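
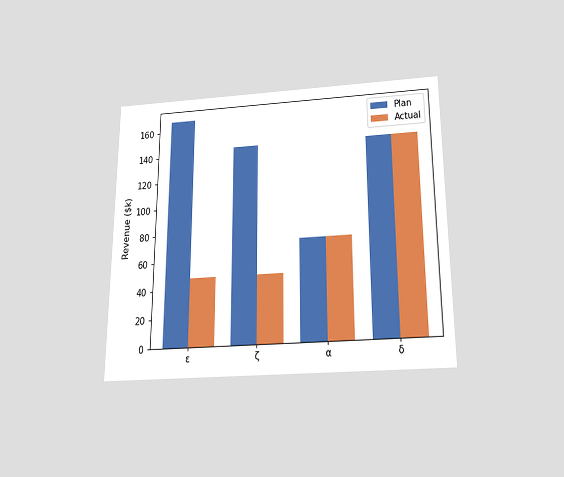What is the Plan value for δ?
$144k

The chart is viewed slightly from below. The Plan bar at δ reaches $144k on the y-axis.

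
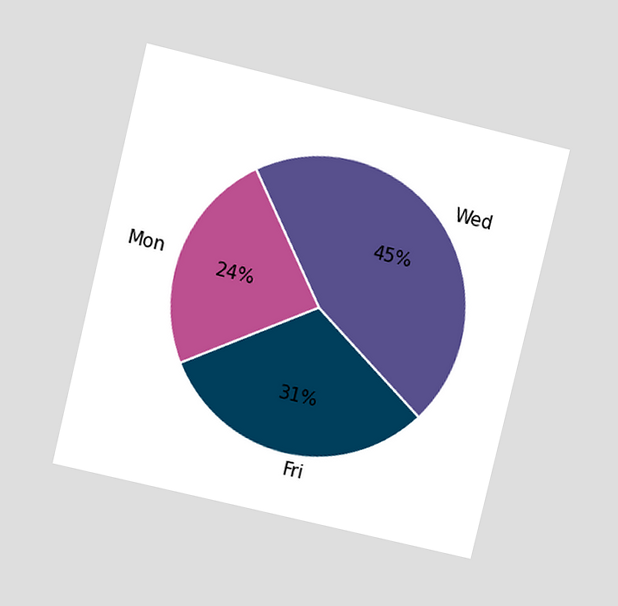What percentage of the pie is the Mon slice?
24%

The chart is tilted about 13° clockwise and viewed at a slight angle. The Mon slice takes up 24% of the pie.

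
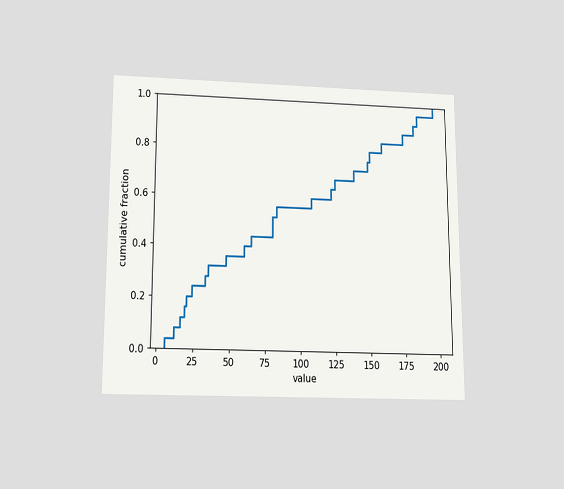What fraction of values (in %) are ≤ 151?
The chart is viewed slightly from below. At x=151 the ECDF step is at 80%.

80%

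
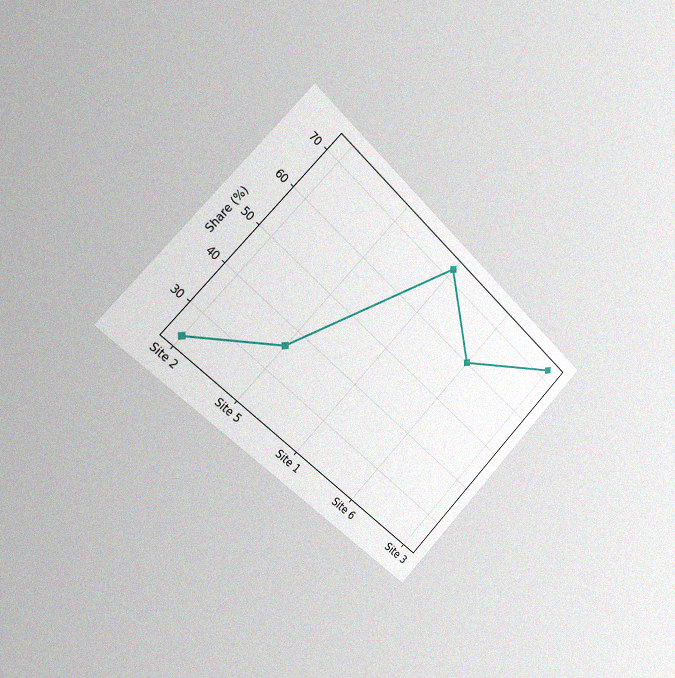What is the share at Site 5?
36%

The chart is tilted about 45° clockwise and viewed slightly from the left, with some photo noise. At Site 5, the line is at 36%.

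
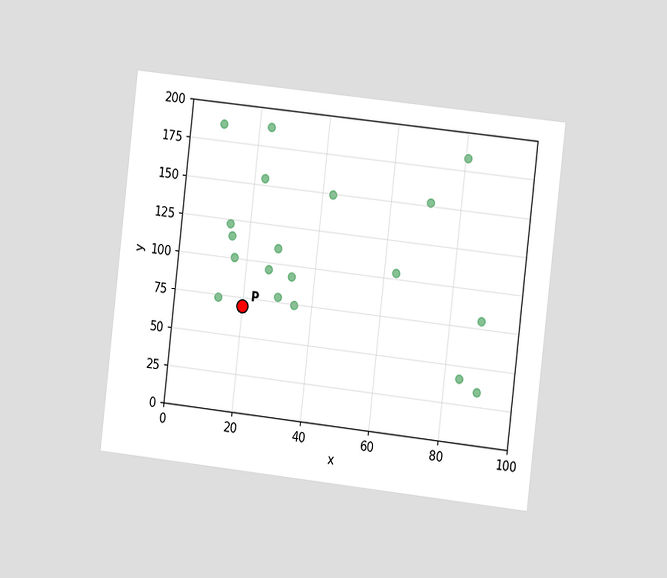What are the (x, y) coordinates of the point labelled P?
The chart is tilted about 7° clockwise and viewed at a slight angle. Following the gridlines from P to each axis, P sits at (20, 70).

(20, 70)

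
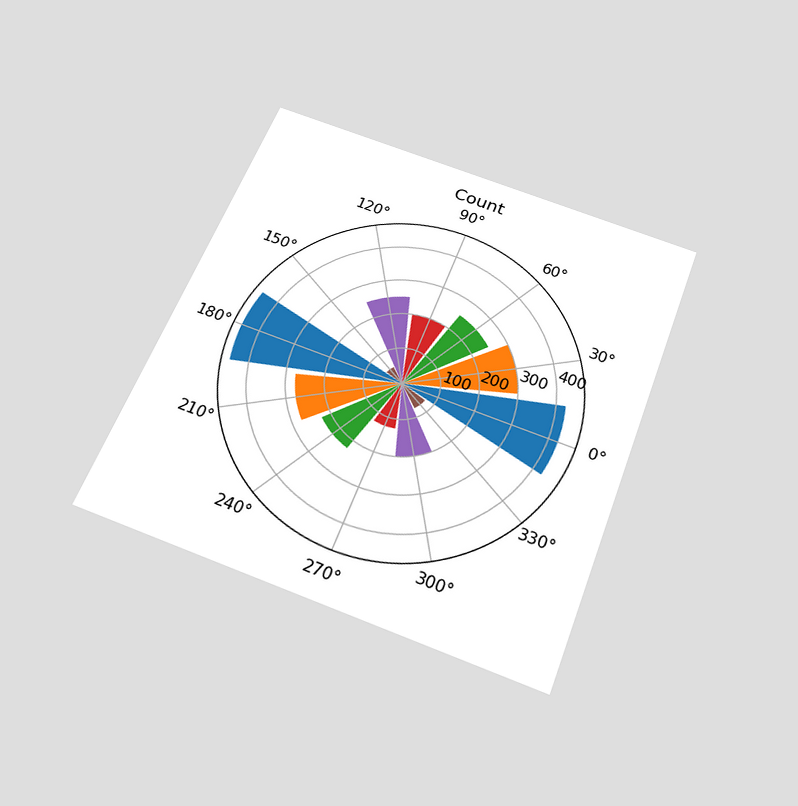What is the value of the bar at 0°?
The chart is tilted about 21° clockwise and viewed slightly from below. The bar at 0° reaches 425 on the radial axis.

425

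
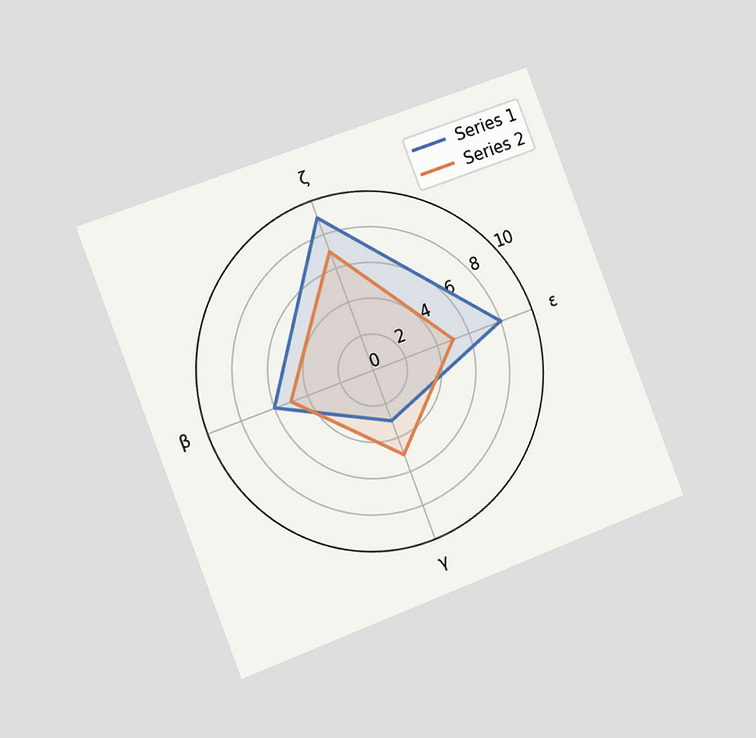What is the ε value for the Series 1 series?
8

The chart is tilted about 21° counter-clockwise and viewed slightly from the left. On the ε axis, Series 1 reaches 8.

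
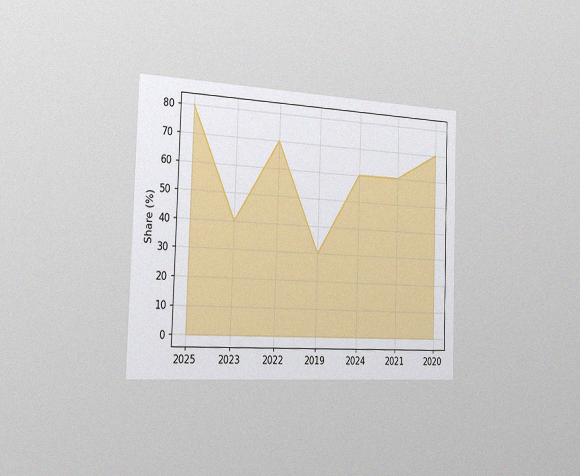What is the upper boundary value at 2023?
40%

The chart is viewed slightly from the left, with some photo noise. At 2023 the upper boundary is at 40%.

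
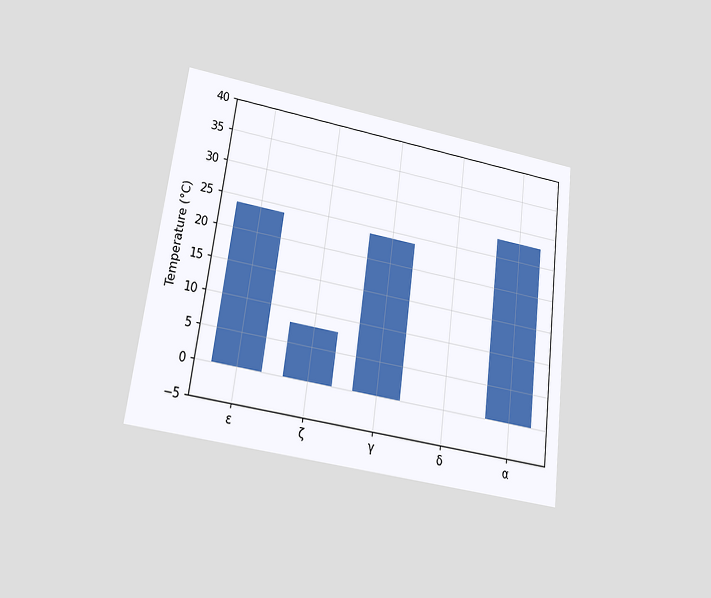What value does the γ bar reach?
24°C

The chart is tilted about 7° clockwise and viewed slightly from below. Reading along the chart's y-axis, the γ bar reaches 24°C.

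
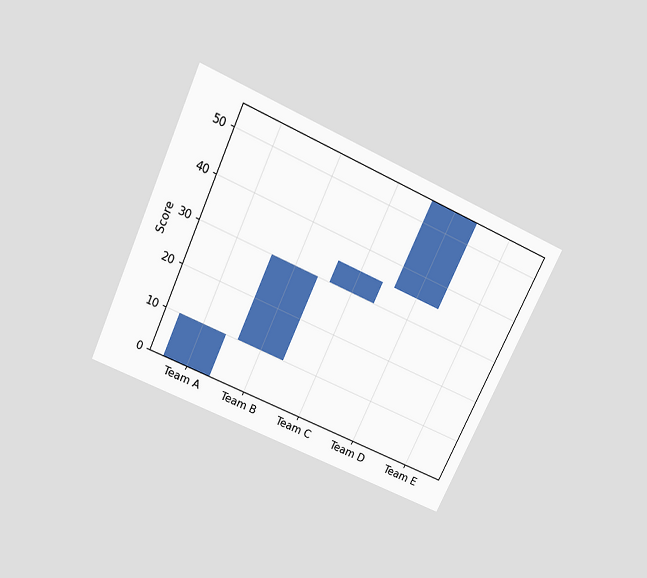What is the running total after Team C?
35

The chart is tilted about 25° clockwise and viewed slightly from above. After Team C the running total reaches 35.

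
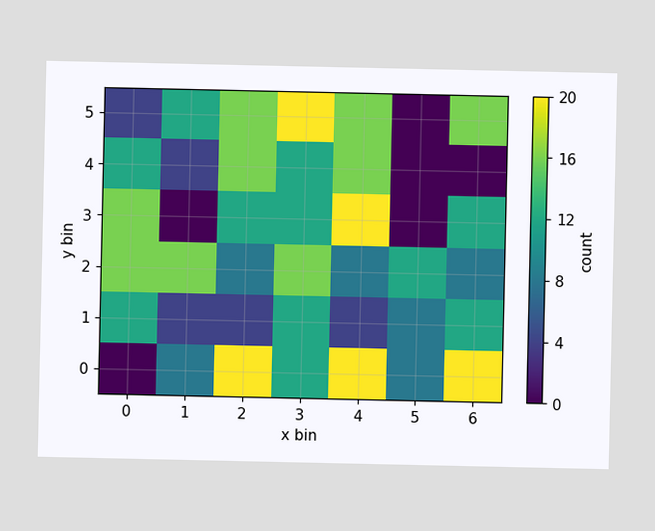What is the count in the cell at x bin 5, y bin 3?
0

Matching the cell (5, 3) against the colorbar gives 0.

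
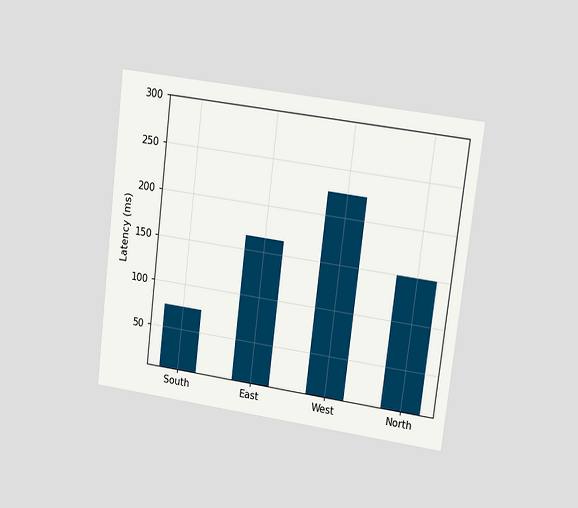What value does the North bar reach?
The chart is tilted about 7° clockwise and viewed at a slight angle. Reading along the chart's y-axis, the North bar reaches 150ms.

150ms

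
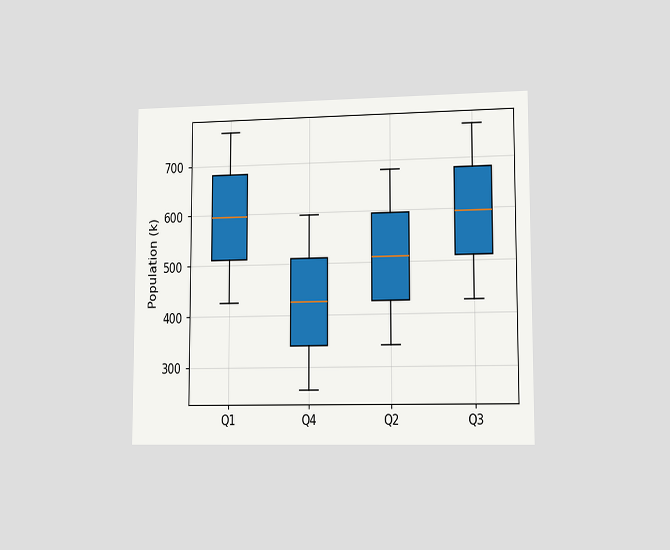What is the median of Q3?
The chart is viewed slightly from the right. The median line in the Q3 box sits at 595k.

595k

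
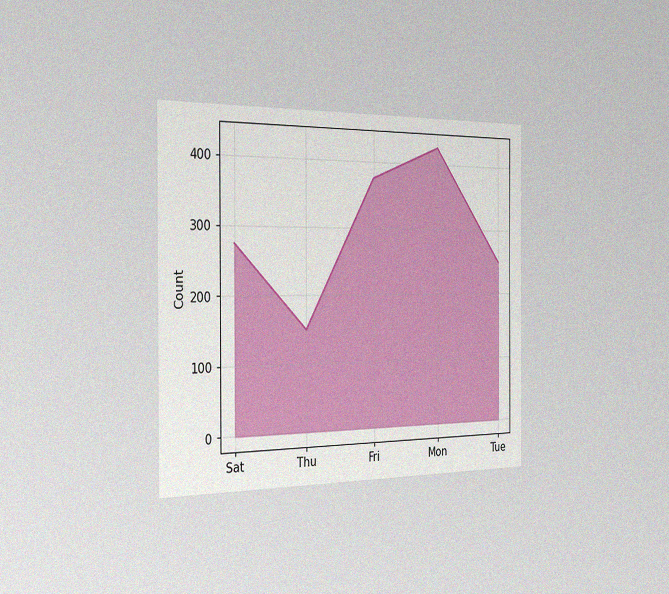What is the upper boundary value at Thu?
The chart is viewed slightly from the left, with some photo noise. At Thu the upper boundary is at 150.

150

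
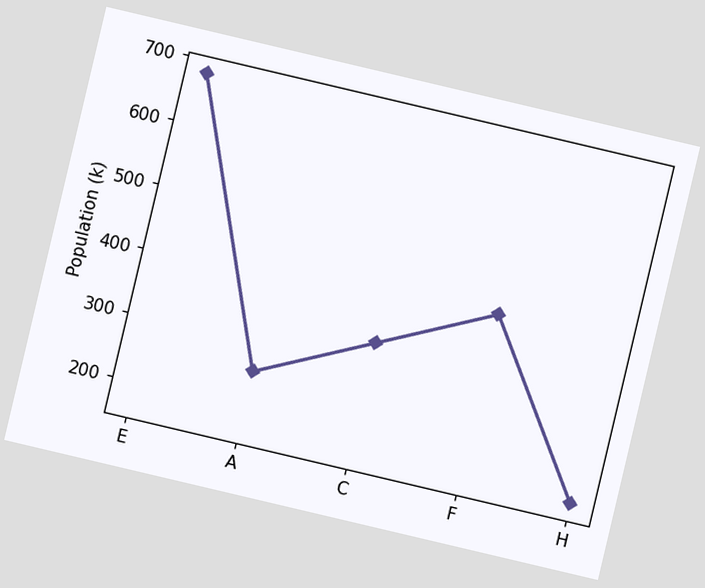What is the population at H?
The chart is tilted about 13° clockwise. At H, the line is at 170k.

170k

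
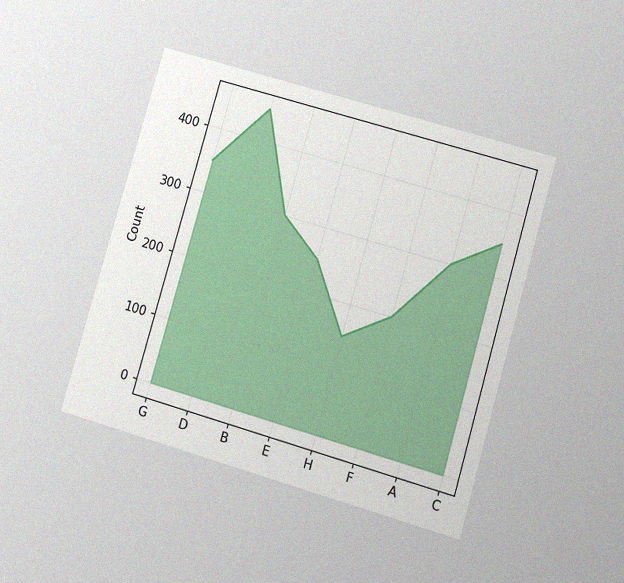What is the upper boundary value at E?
The chart is tilted about 16° clockwise and viewed at a slight angle, with some photo noise. At E the upper boundary is at 250.

250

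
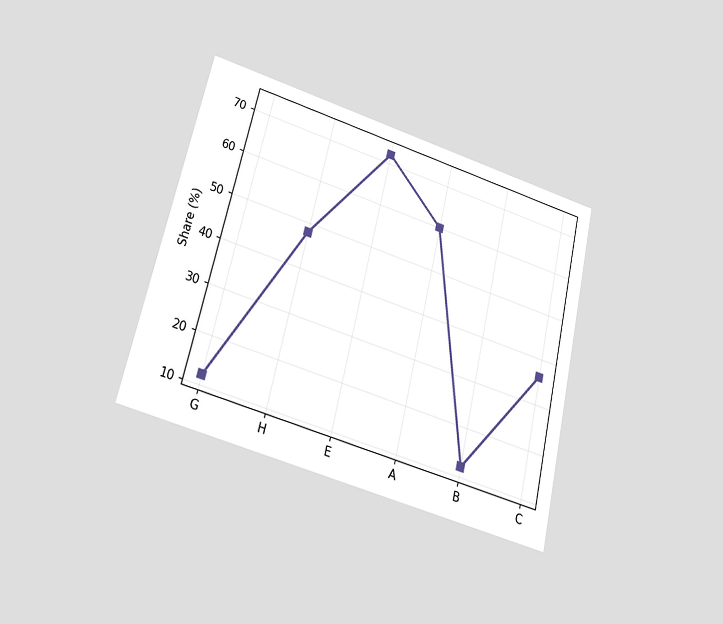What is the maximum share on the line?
The chart is tilted about 13° clockwise and viewed slightly from below. The highest point is at E, and reading across to the y-axis gives 72%.

72%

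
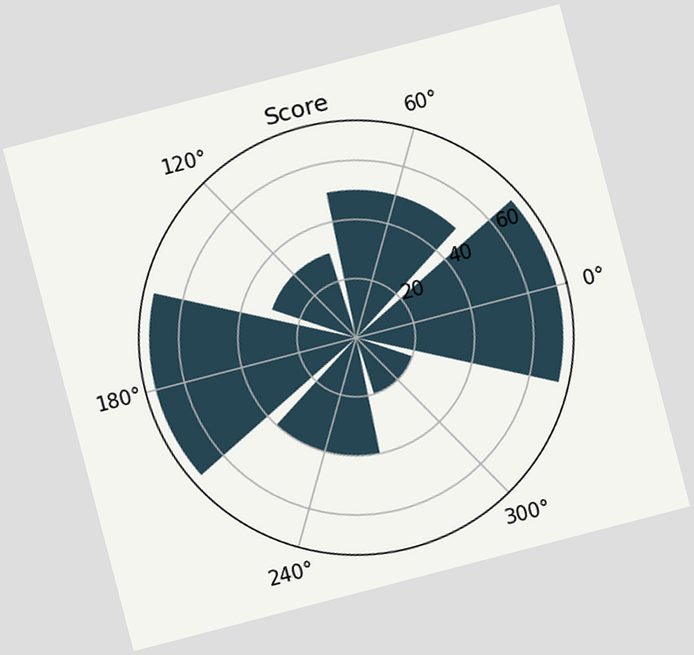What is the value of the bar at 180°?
70

The chart is tilted about 15° counter-clockwise. The bar at 180° reaches 70 on the radial axis.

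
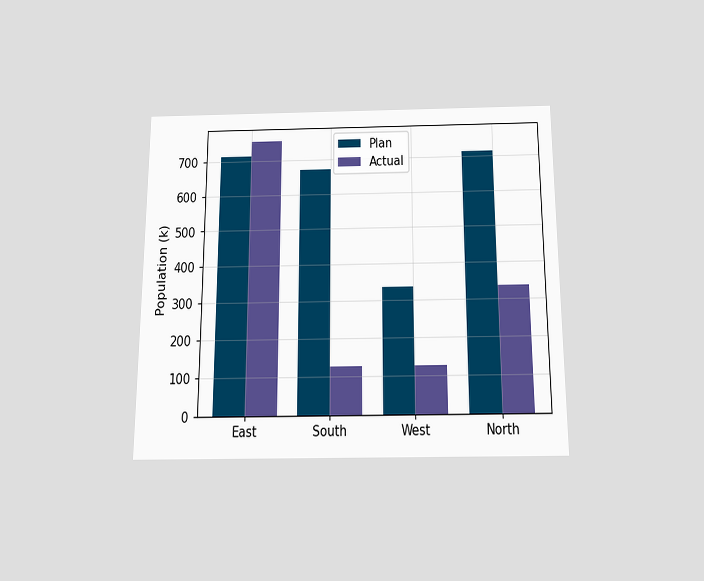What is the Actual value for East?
756k

The chart is viewed slightly from below. The Actual bar at East reaches 756k on the y-axis.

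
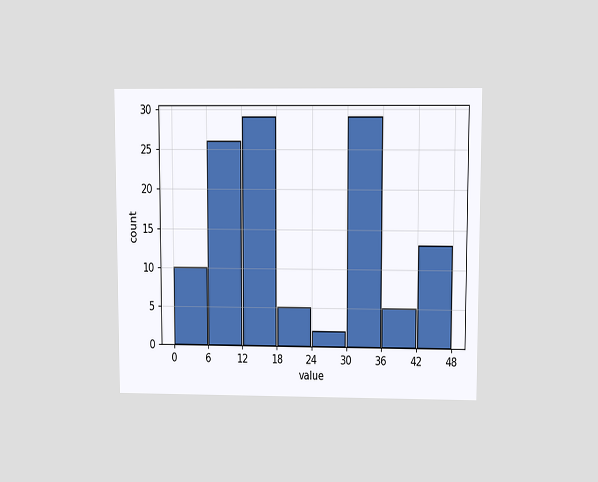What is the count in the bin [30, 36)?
The chart is viewed at a slight angle. The [30, 36) bin has height 29.

29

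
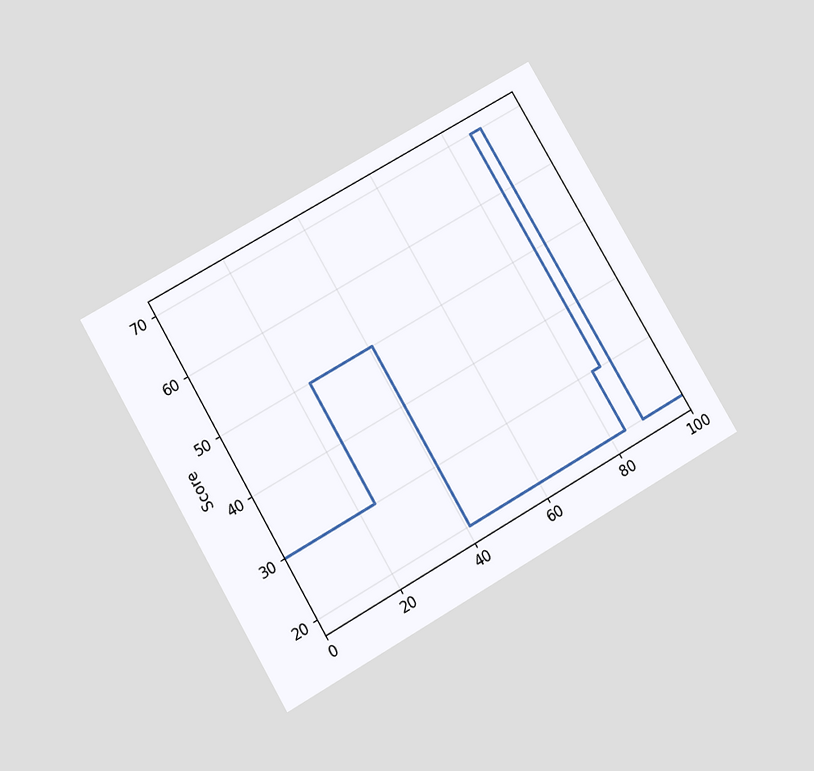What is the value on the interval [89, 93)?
20

The chart is tilted about 30° counter-clockwise and viewed slightly from below. On [89, 93) the step sits at 20.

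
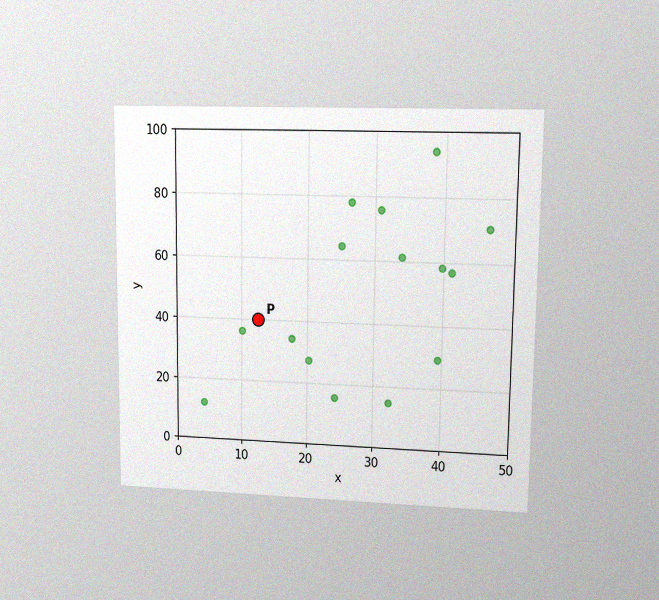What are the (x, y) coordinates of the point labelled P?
(12.5, 40)

The chart is viewed at a slight angle, with some photo noise. Following the gridlines from P to each axis, P sits at (12.5, 40).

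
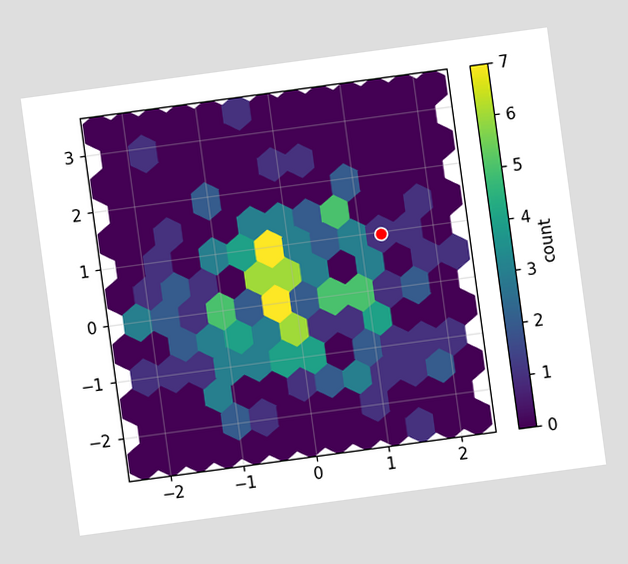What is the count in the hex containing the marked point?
The chart is tilted about 8° counter-clockwise. The marked hex reads 1 on the colorbar.

1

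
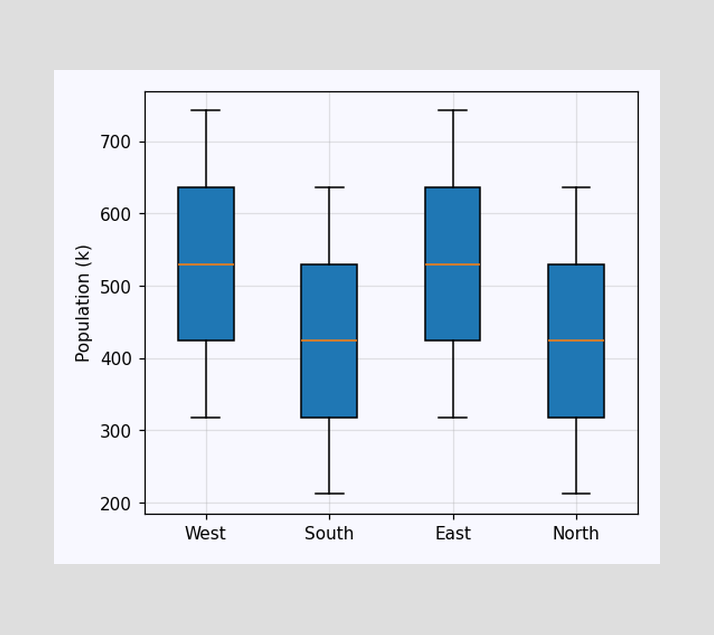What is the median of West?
The median line in the West box sits at 530k.

530k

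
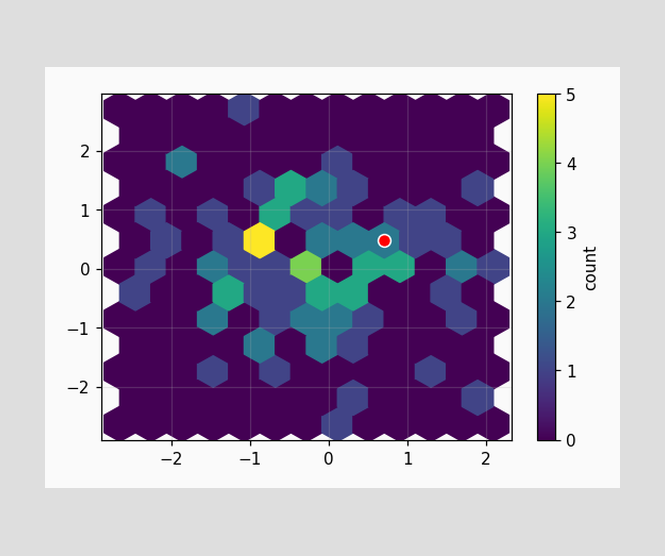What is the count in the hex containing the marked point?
2

The marked hex reads 2 on the colorbar.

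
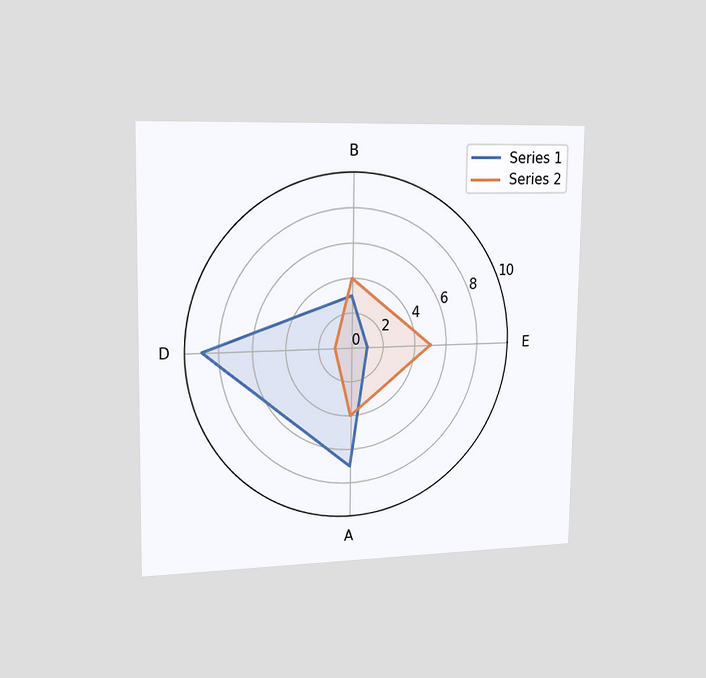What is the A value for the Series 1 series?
7

The chart is viewed slightly from the left. On the A axis, Series 1 reaches 7.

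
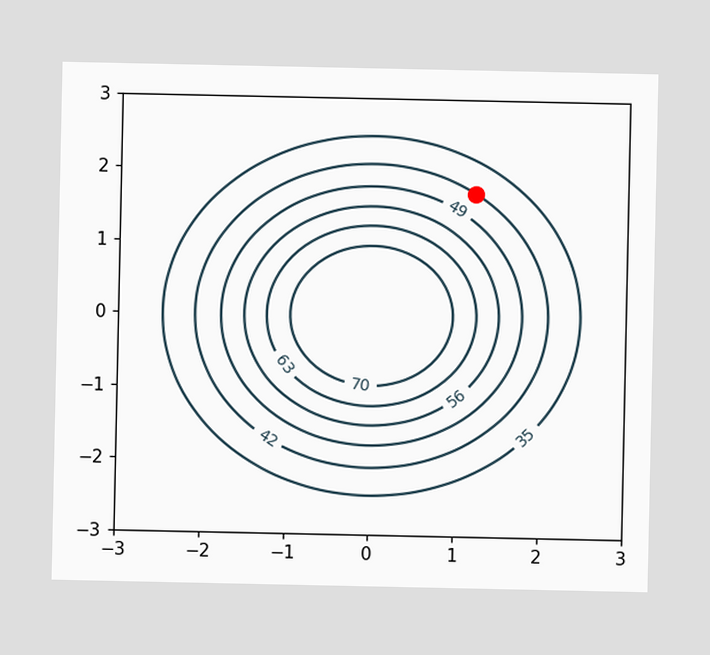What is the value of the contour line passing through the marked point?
The marked point sits on the contour labelled 42.

42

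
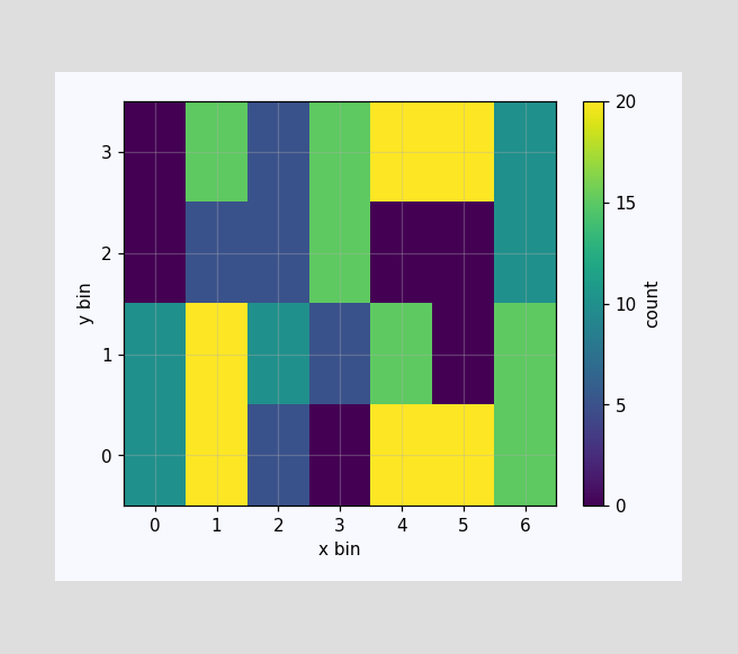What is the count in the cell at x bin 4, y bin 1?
Matching the cell (4, 1) against the colorbar gives 15.

15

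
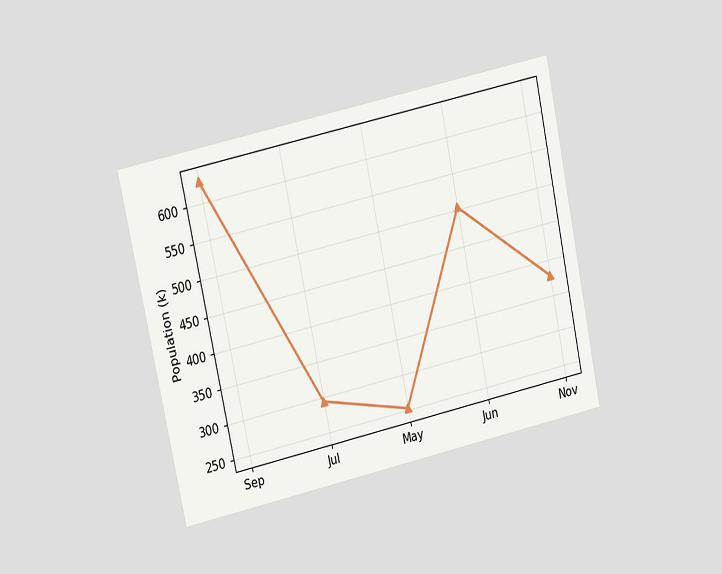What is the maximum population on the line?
The chart is tilted about 12° counter-clockwise and viewed at a slight angle. The highest point is at Sep, and reading across to the y-axis gives 630k.

630k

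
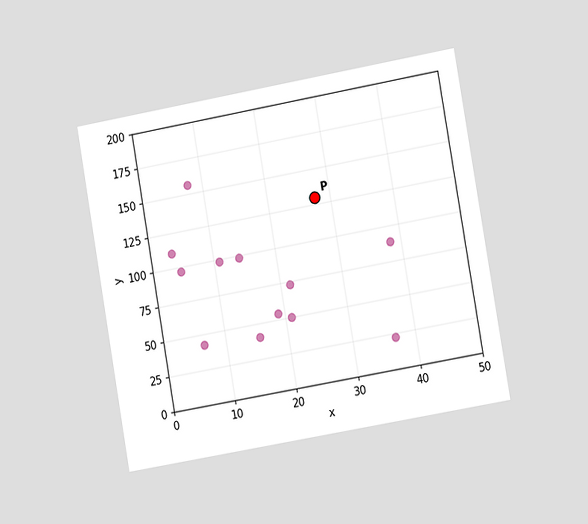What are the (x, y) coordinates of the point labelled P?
(27.5, 130)

The chart is tilted about 10° counter-clockwise and viewed slightly from the right. Following the gridlines from P to each axis, P sits at (27.5, 130).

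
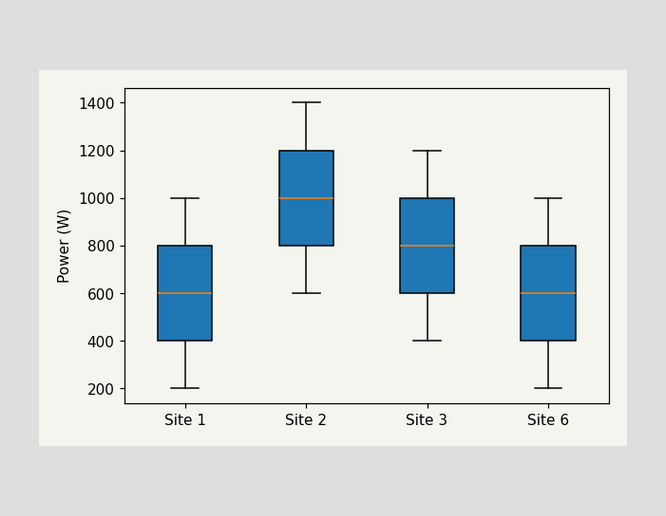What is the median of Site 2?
The median line in the Site 2 box sits at 1000W.

1000W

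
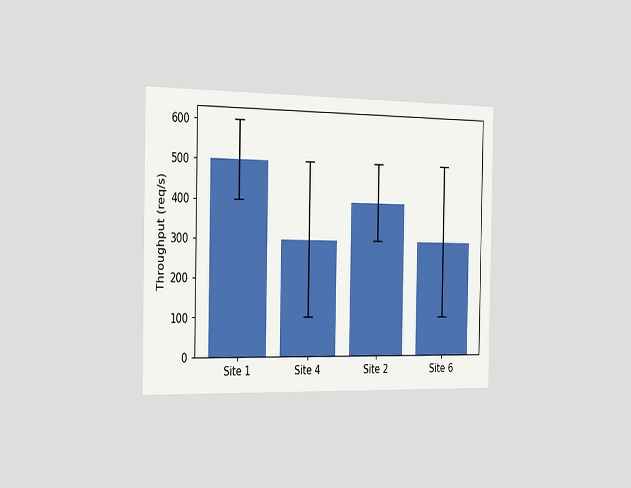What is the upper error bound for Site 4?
The chart is viewed slightly from the left. The Site 4 bar's upper whisker reaches 500req/s.

500req/s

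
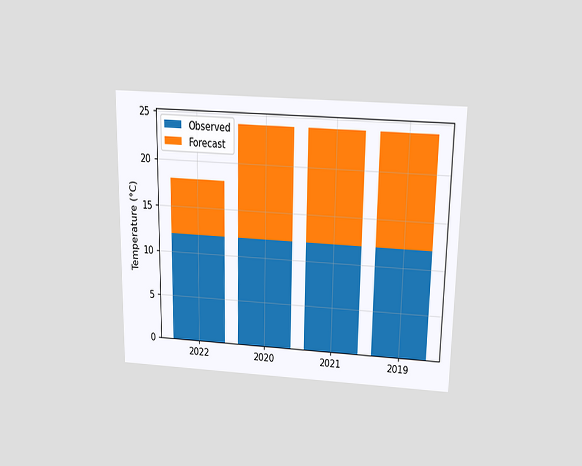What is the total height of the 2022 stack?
18°C

The chart is viewed slightly from above. The 2022 stack's top reaches 18°C on the y-axis.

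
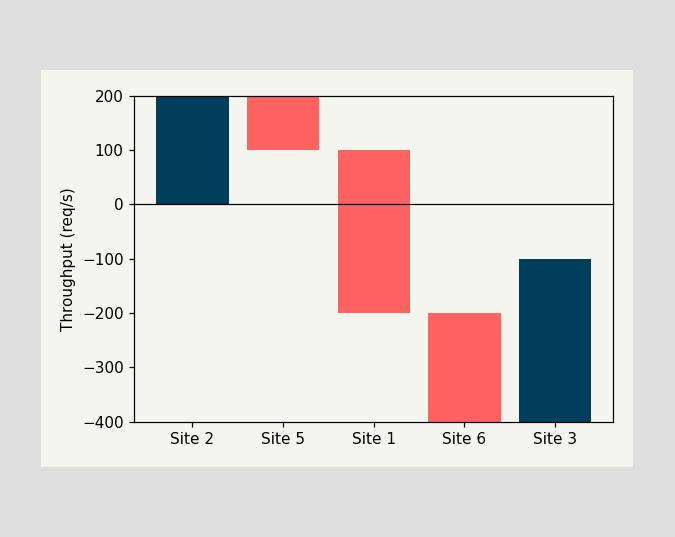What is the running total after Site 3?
-100req/s

After Site 3 the running total reaches -100req/s.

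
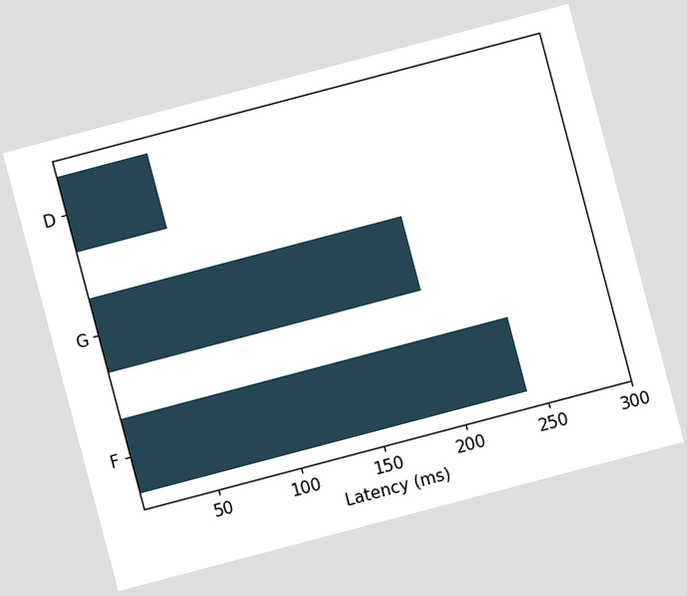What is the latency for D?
60ms

The chart is tilted about 15° counter-clockwise. Reading along the chart's x-axis, the D bar reaches 60ms.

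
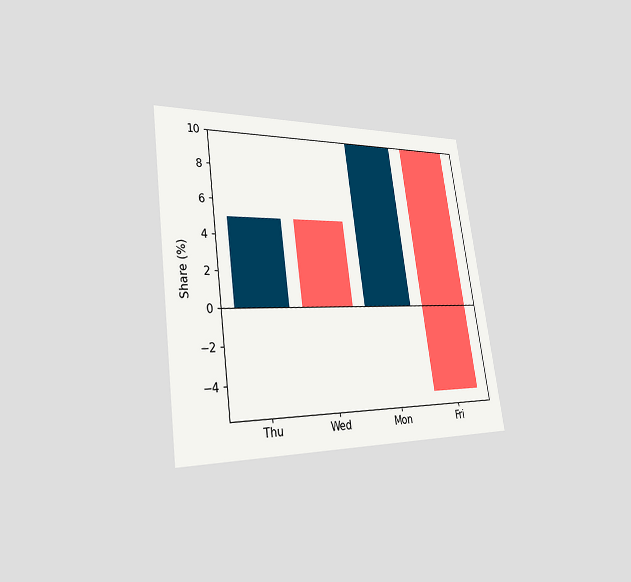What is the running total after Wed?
The chart is tilted about 8° counter-clockwise and viewed slightly from the left. After Wed the running total reaches 0%.

0%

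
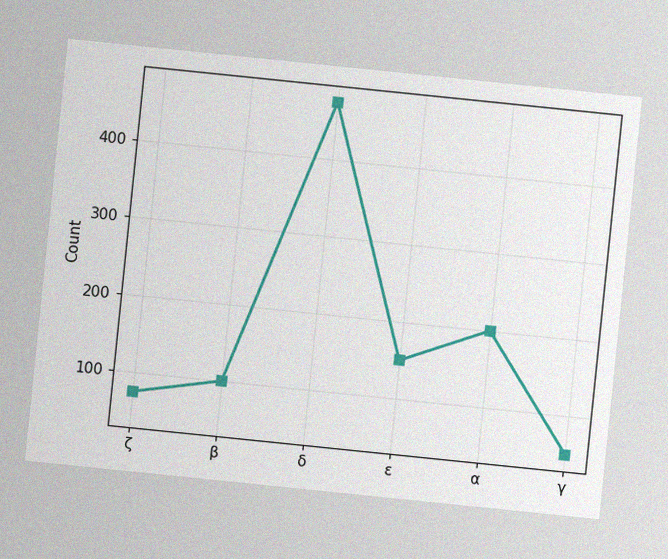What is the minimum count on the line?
The chart is tilted about 6° clockwise, with some photo noise. The lowest point is at γ, and reading across to the y-axis gives 50.

50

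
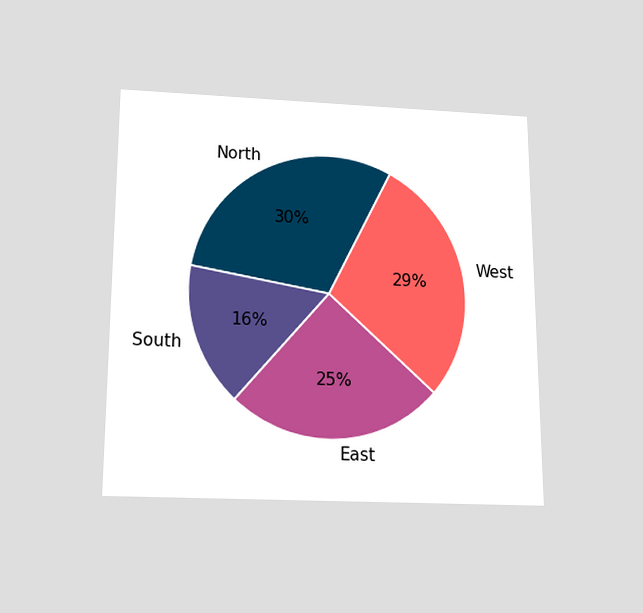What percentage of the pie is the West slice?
The chart is viewed slightly from below. The West slice takes up 29% of the pie.

29%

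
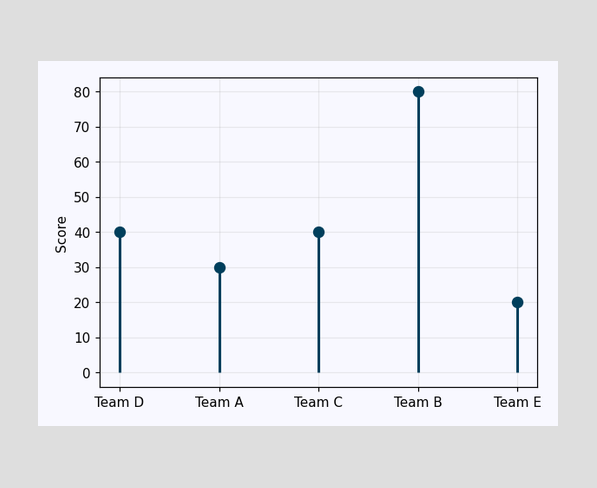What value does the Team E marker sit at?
20

The Team E marker sits at 20.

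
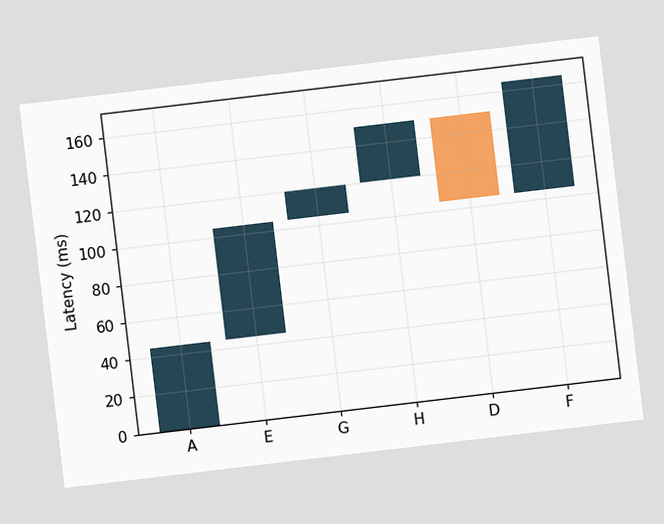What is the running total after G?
The chart is tilted about 7° counter-clockwise. After G the running total reaches 120ms.

120ms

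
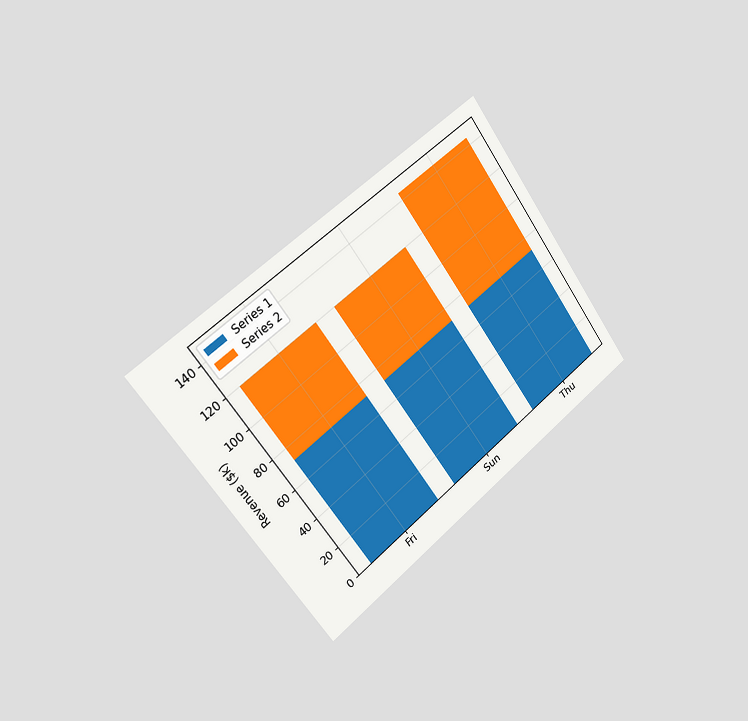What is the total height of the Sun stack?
The chart is tilted about 36° counter-clockwise and viewed slightly from the left. The Sun stack's top reaches $120k on the y-axis.

$120k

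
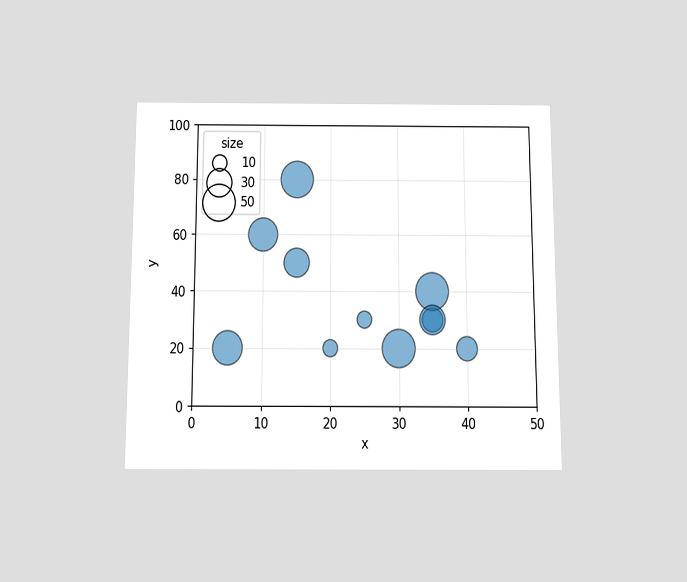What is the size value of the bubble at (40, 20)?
The chart is viewed slightly from below. Matching the bubble at (40, 20) against the size legend gives 20.

20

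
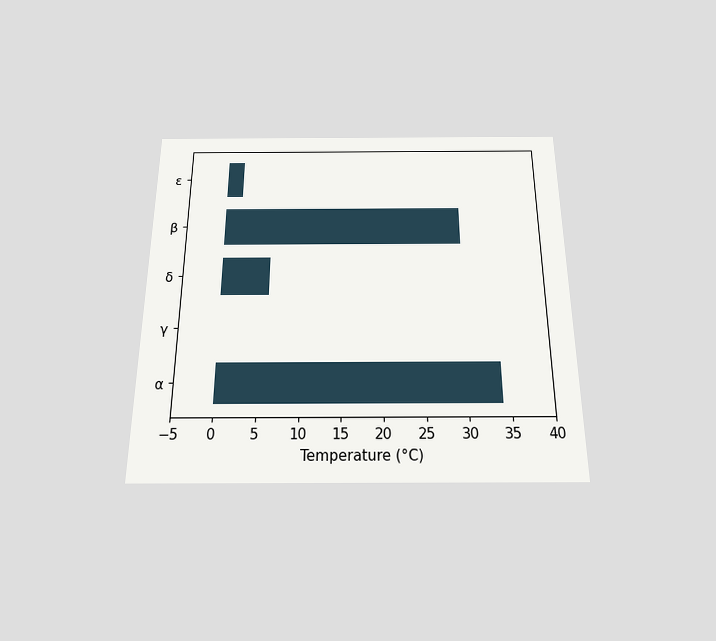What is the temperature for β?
30°C

The chart is viewed slightly from below. Reading along the chart's x-axis, the β bar reaches 30°C.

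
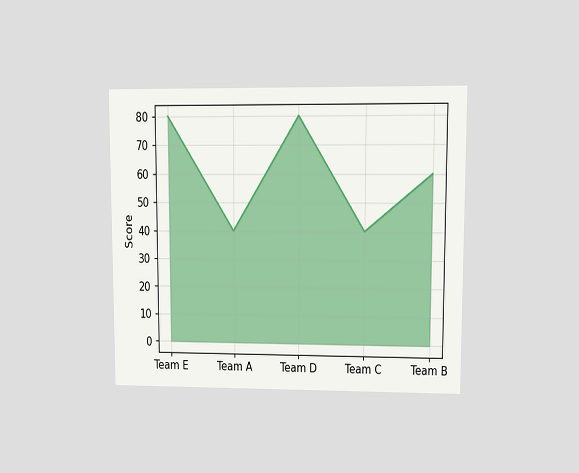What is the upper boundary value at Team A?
40

The chart is viewed at a slight angle. At Team A the upper boundary is at 40.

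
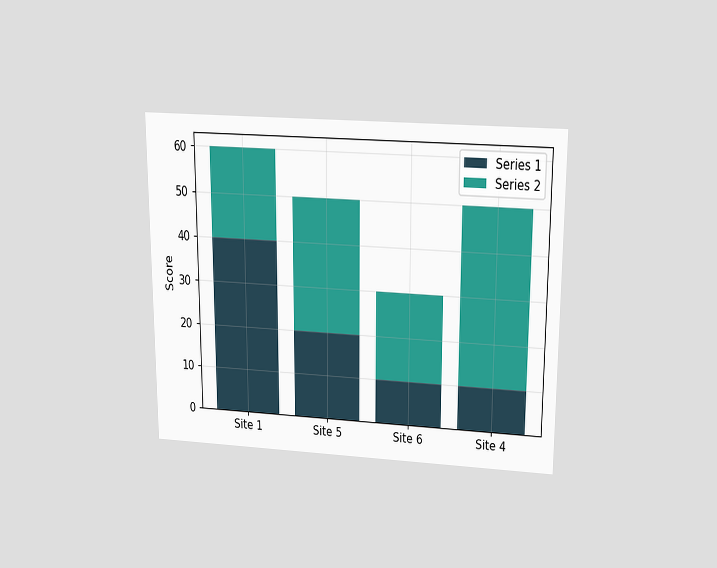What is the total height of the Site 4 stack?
The chart is viewed slightly from above. The Site 4 stack's top reaches 50 on the y-axis.

50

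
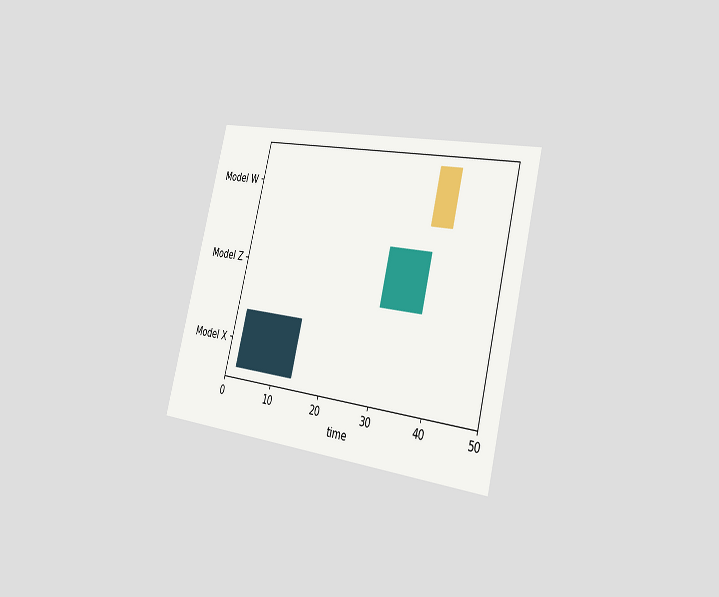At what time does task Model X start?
The chart is tilted about 14° clockwise and viewed slightly from the right. The Model X bar begins at t=2.

2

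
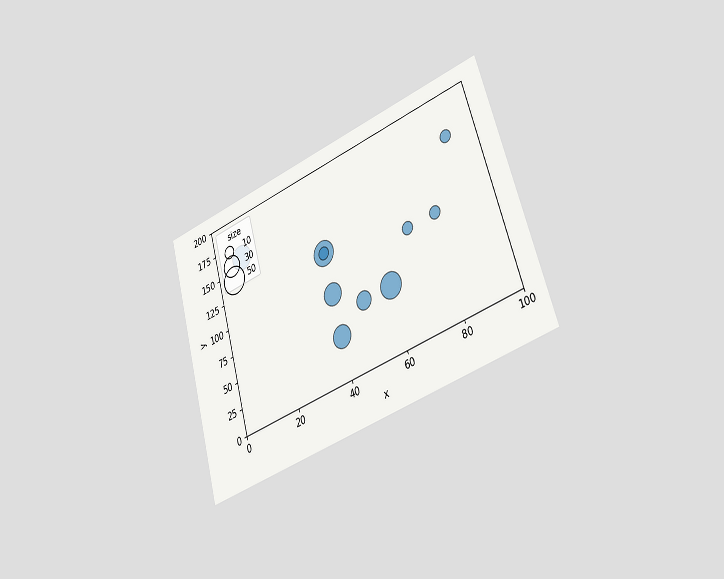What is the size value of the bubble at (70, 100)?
The chart is tilted about 16° counter-clockwise and viewed slightly from the right. Matching the bubble at (70, 100) against the size legend gives 10.

10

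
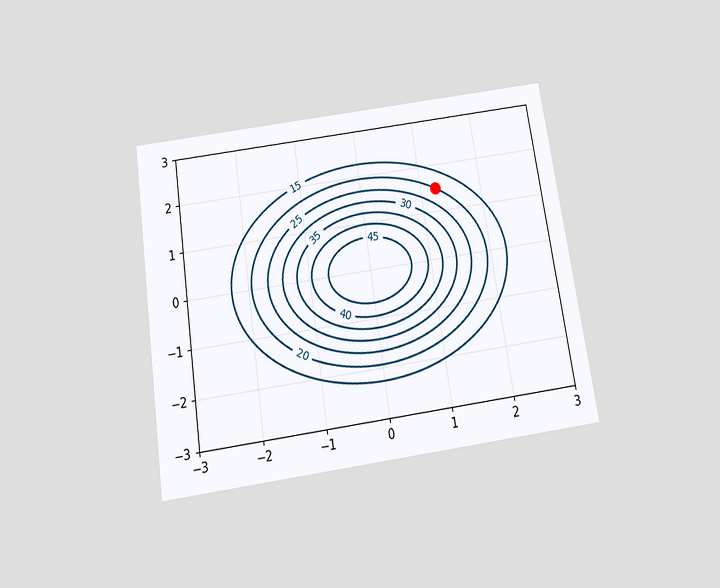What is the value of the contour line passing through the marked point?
20

The chart is tilted about 9° counter-clockwise and viewed slightly from below. The marked point sits on the contour labelled 20.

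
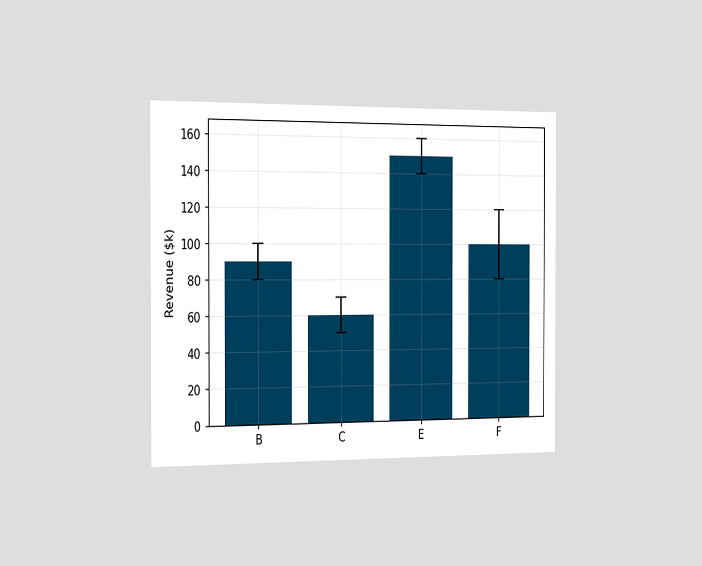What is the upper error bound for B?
The chart is viewed slightly from the left. The B bar's upper whisker reaches $100k.

$100k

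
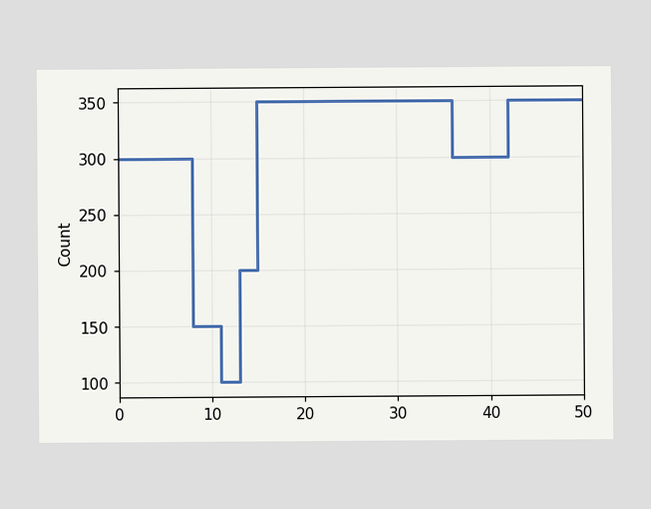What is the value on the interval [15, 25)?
On [15, 25) the step sits at 350.

350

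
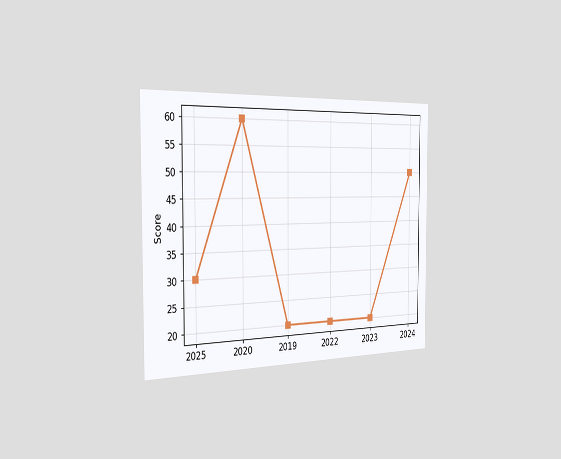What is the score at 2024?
50

The chart is viewed slightly from the left. At 2024, the line is at 50.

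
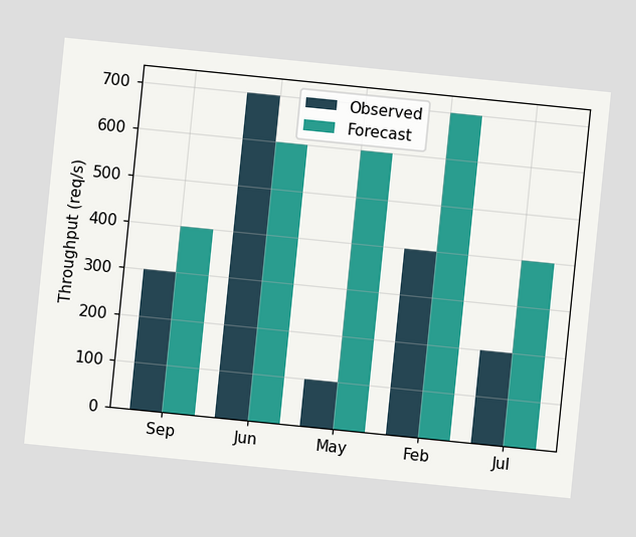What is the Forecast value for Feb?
The chart is tilted about 6° clockwise. The Forecast bar at Feb reaches 700req/s on the y-axis.

700req/s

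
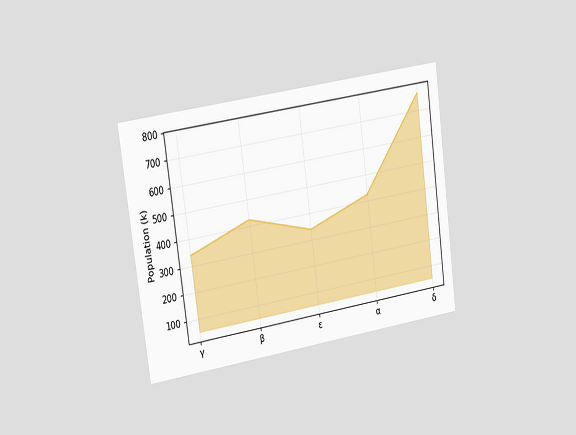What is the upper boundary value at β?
425k

The chart is tilted about 8° counter-clockwise and viewed slightly from the left. At β the upper boundary is at 425k.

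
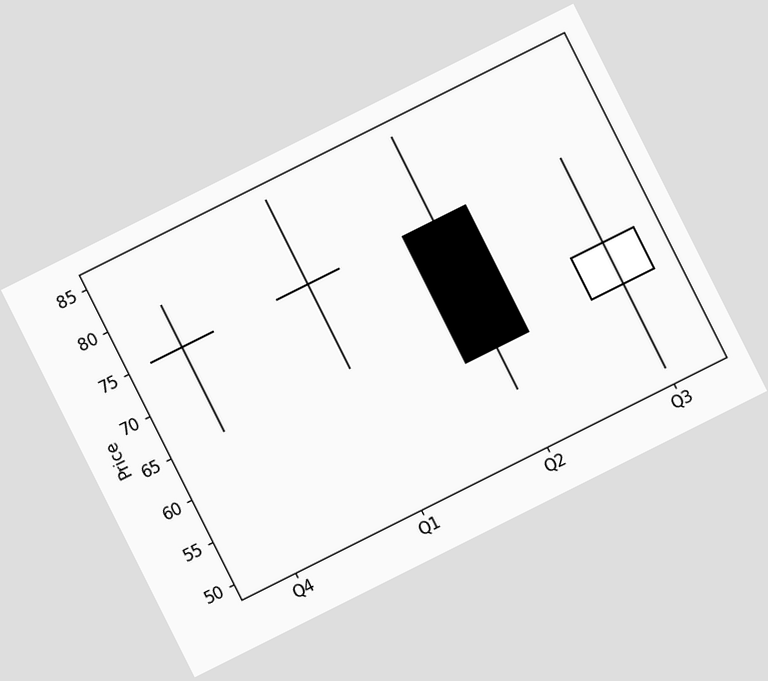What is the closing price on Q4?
75

The chart is tilted about 27° counter-clockwise. The Q4 candle closes at 75.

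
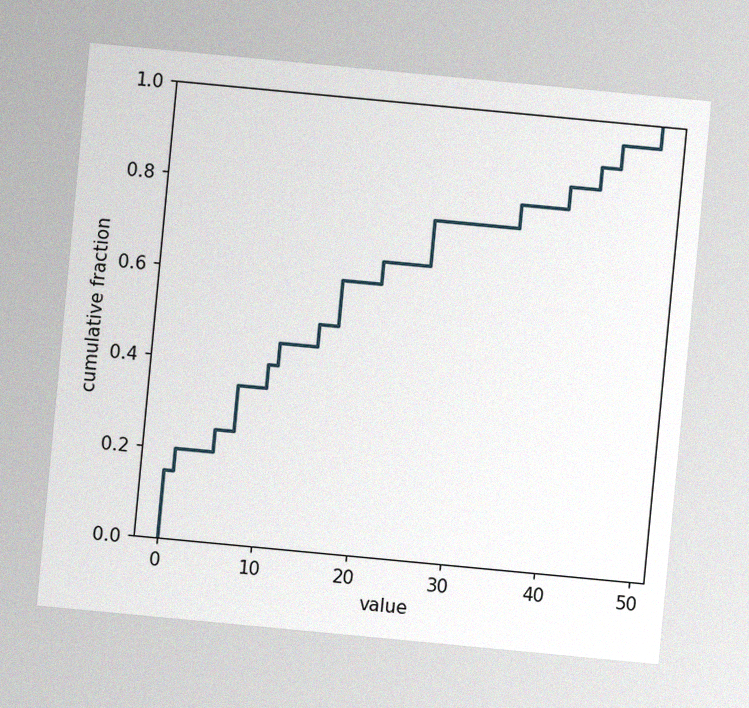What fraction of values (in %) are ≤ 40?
The chart is tilted about 5° clockwise, with some photo noise. At x=40 the ECDF step is at 85%.

85%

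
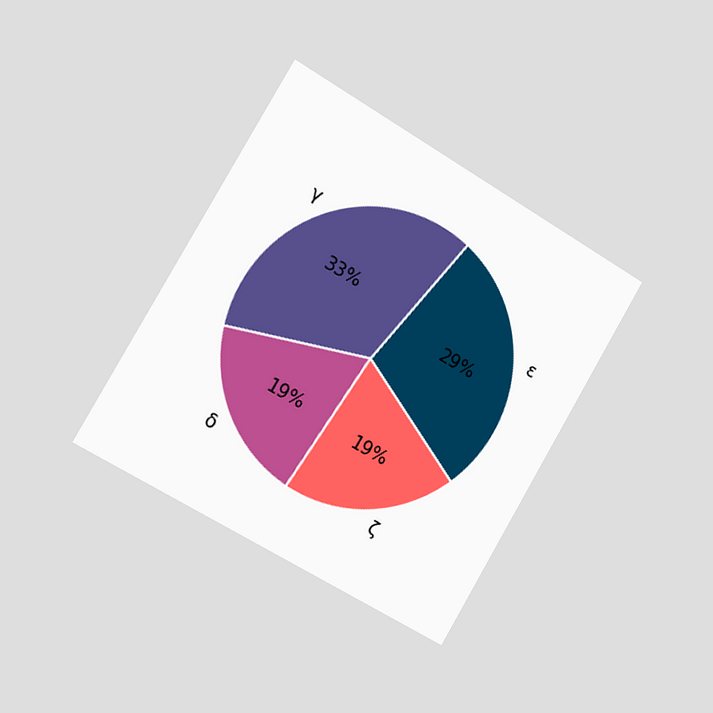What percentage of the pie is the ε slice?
The chart is tilted about 31° clockwise and viewed slightly from the left. The ε slice takes up 29% of the pie.

29%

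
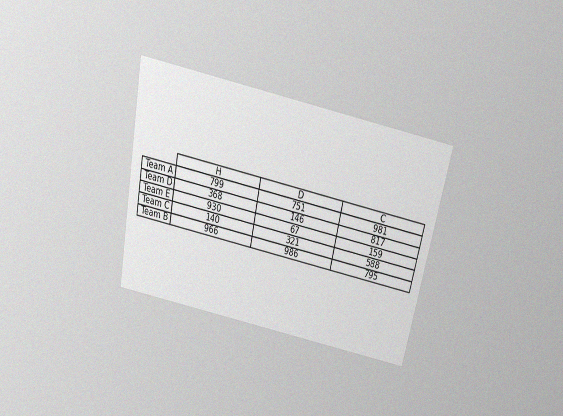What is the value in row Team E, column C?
The chart is tilted about 12° clockwise and viewed slightly from above, with some photo noise. The (Team E, C) cell reads 159.

159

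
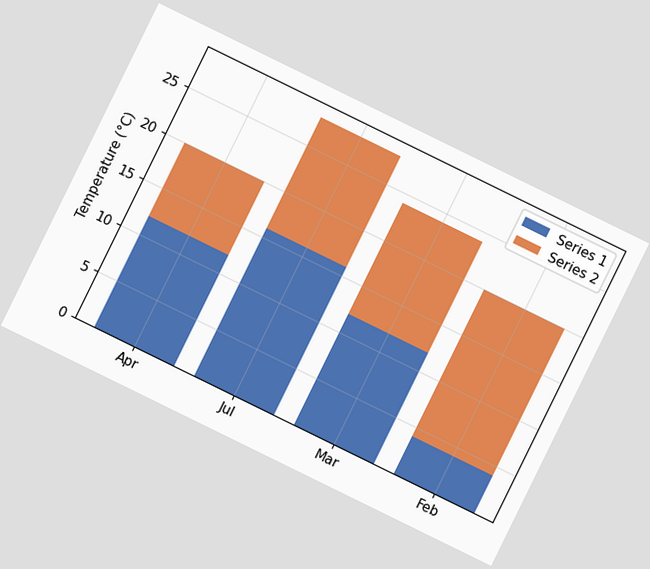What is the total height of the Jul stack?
The chart is tilted about 26° clockwise. The Jul stack's top reaches 28°C on the y-axis.

28°C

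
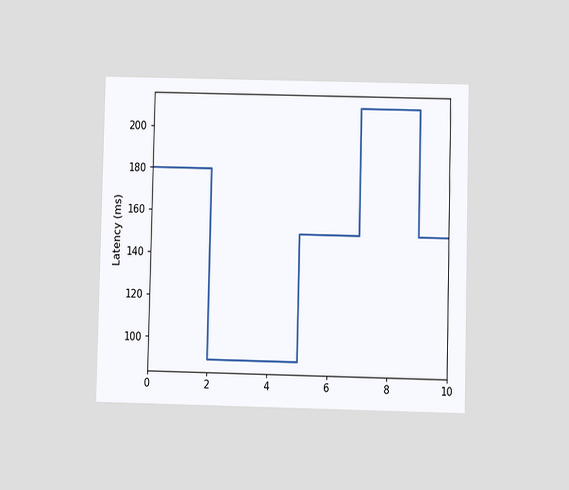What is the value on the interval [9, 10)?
The chart is viewed at a slight angle. On [9, 10) the step sits at 150ms.

150ms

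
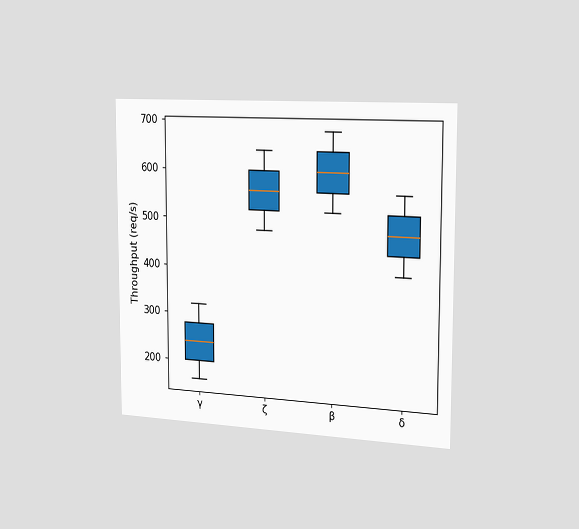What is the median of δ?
480req/s

The chart is viewed slightly from the right. The median line in the δ box sits at 480req/s.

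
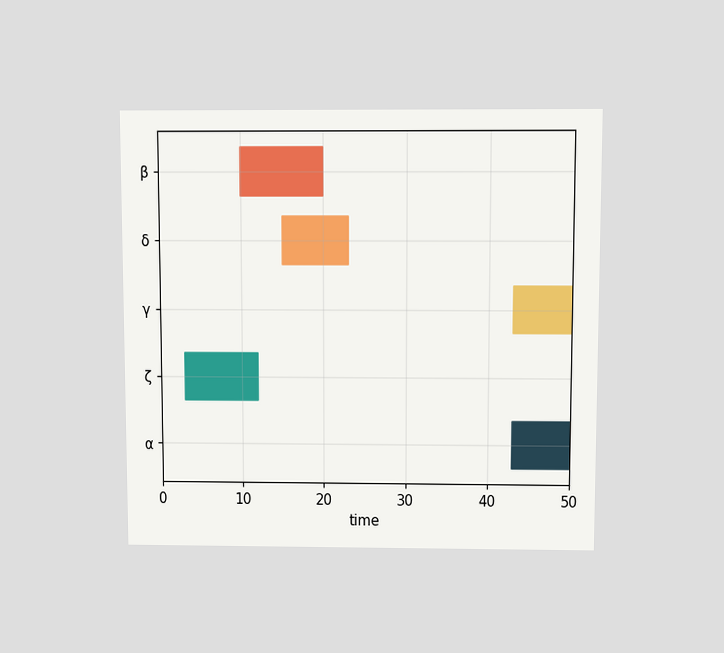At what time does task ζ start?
3

The chart is viewed slightly from above. The ζ bar begins at t=3.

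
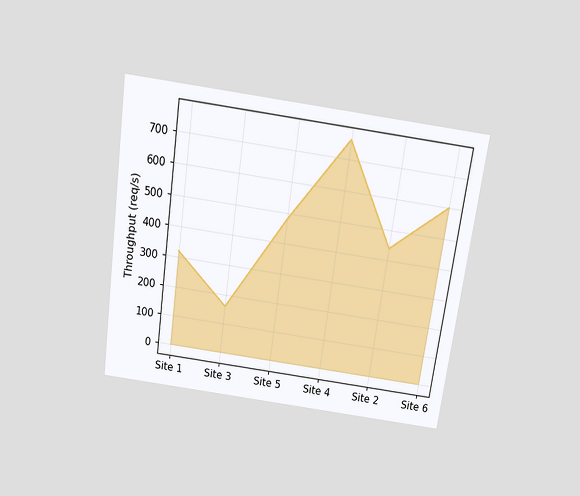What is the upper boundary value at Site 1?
320req/s

The chart is tilted about 8° clockwise and viewed slightly from above. At Site 1 the upper boundary is at 320req/s.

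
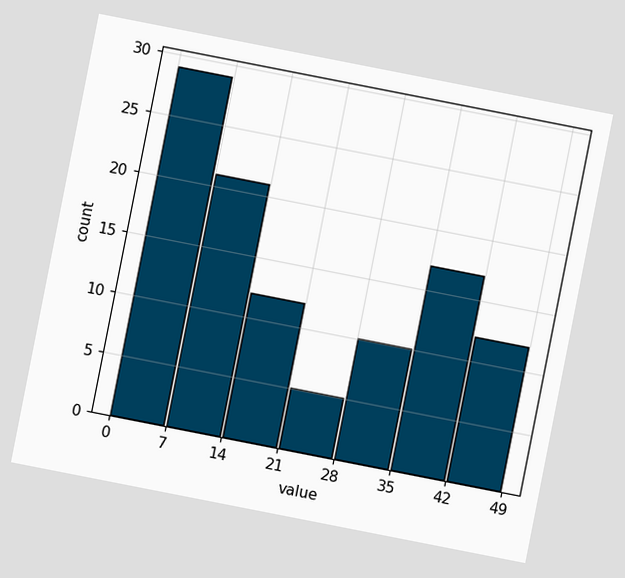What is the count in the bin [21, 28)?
5

The chart is tilted about 11° clockwise. The [21, 28) bin has height 5.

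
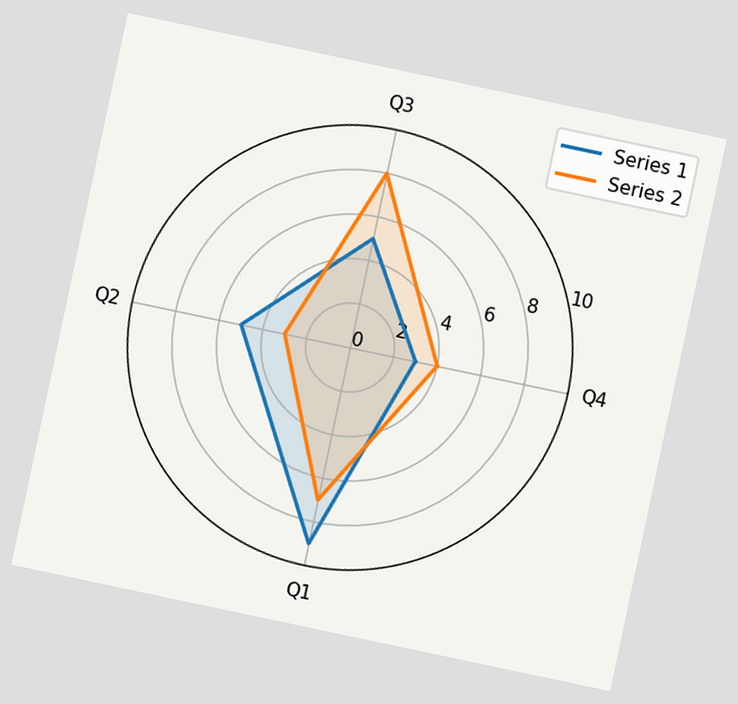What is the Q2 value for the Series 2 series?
The chart is tilted about 12° clockwise. On the Q2 axis, Series 2 reaches 3.

3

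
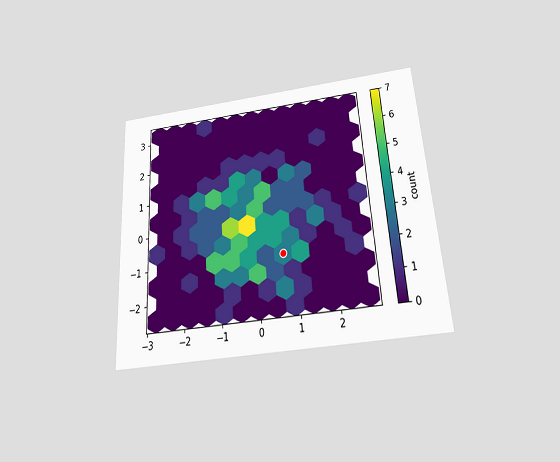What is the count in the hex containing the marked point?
The chart is tilted about 4° counter-clockwise and viewed slightly from below. The marked hex reads 3 on the colorbar.

3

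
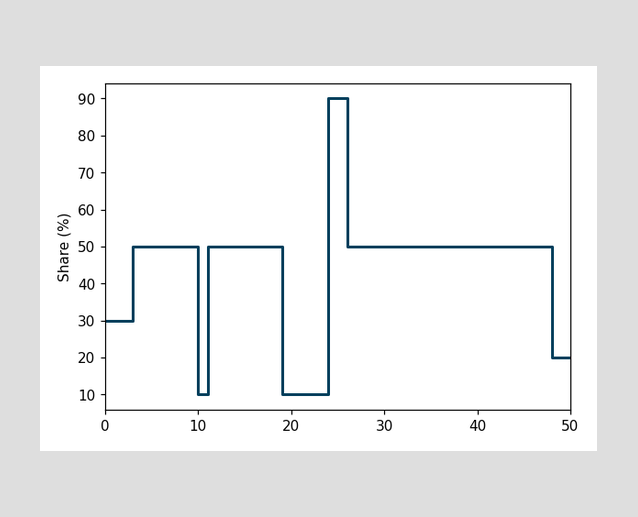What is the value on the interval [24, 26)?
On [24, 26) the step sits at 90%.

90%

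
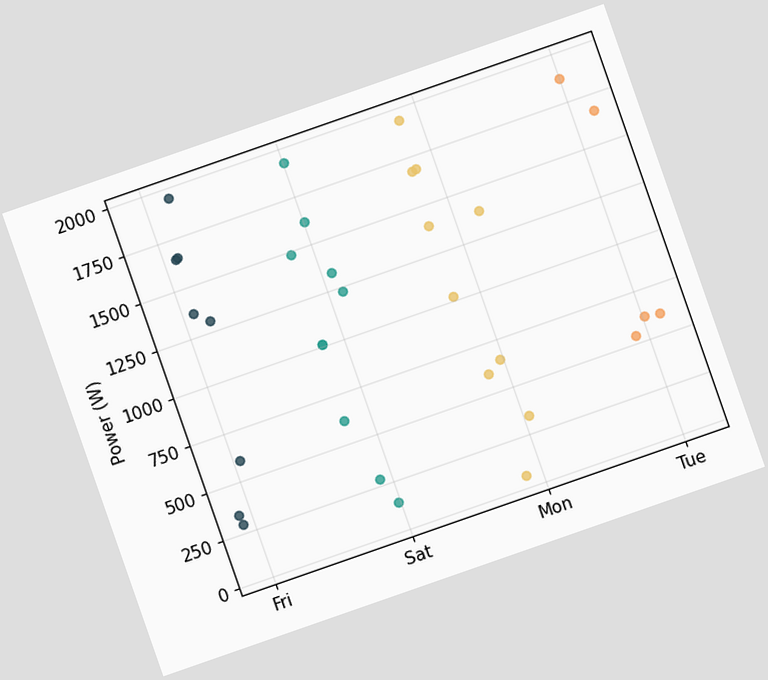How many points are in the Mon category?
10

The chart is tilted about 19° counter-clockwise. Counting the markers in the Mon column gives 10.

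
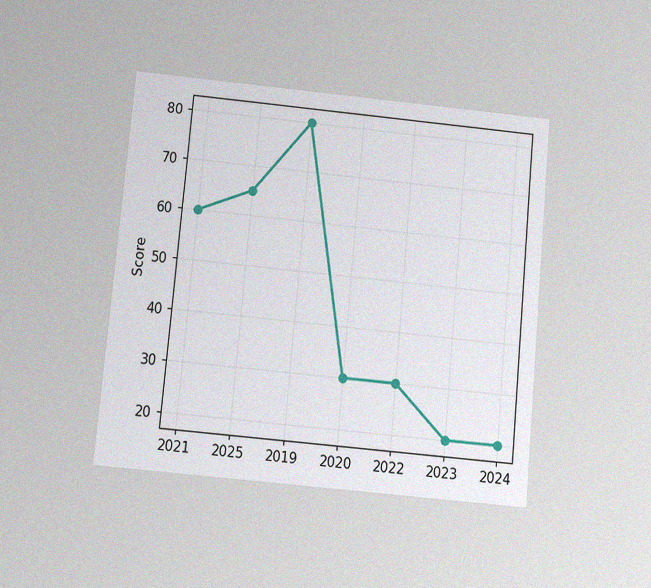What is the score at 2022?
30

The chart is tilted about 5° clockwise and viewed at a slight angle, with some photo noise. At 2022, the line is at 30.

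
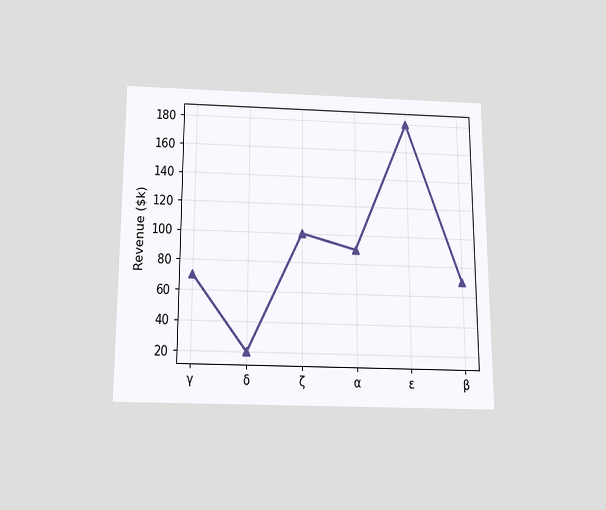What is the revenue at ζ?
$100k

The chart is viewed slightly from below. At ζ, the line is at $100k.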